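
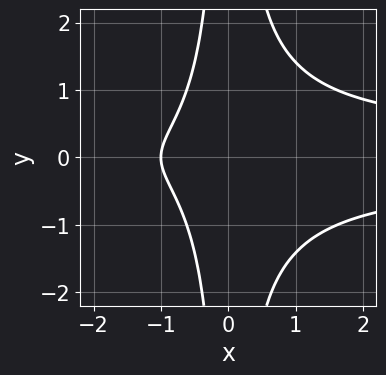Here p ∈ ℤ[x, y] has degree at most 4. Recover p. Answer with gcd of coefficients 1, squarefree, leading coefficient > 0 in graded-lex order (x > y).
x^2*y^2 - x - 1

Degree: the shape is more complex than any degree-3 curve, so deg p = 4.
Symmetries: mirror symmetry y ↦ −y ⇒ only even powers of y.
From the axis intercepts and sections: it misses every integer gridline on the y-axis; it crosses the x-axis at the gridline x = -1.
Putting this together gives p.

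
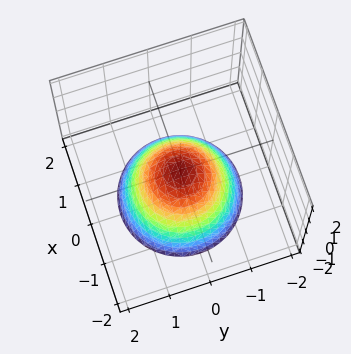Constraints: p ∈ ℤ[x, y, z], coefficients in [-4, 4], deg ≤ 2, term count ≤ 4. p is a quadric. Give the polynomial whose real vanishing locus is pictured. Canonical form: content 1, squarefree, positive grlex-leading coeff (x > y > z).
x^2 + y^2 + z

(a) The degree is 2 — a single bowl opening along one axis; a quadric.
(b) Symmetries: every cross-section ⟂ z is a circle, so x, y appear only via x² + y².
(c) Against the integer gridlines: a circular section at z = -2 has radius between 1 and 2; it meets the y-axis at y = 0 (among the integer gridlines).
(d) The integer polynomial consistent with all of this is the stated p.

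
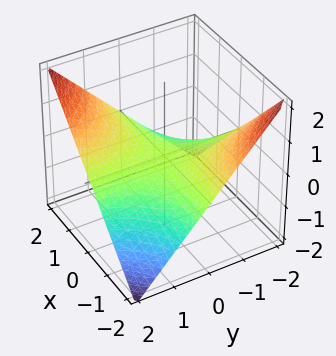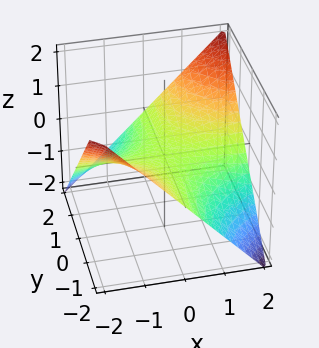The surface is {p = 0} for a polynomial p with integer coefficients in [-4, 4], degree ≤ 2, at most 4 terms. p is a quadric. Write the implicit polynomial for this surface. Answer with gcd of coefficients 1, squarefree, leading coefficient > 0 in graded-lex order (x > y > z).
x*y - 2*z

1. The degree is 2 — a hyperbolic paraboloid; a quadric.
2. Against the integer gridlines: every point of the y-axis in the box is on the surface; the visible x-axis segment lies entirely on the surface.
3. Matching integer coefficients to the picture gives p.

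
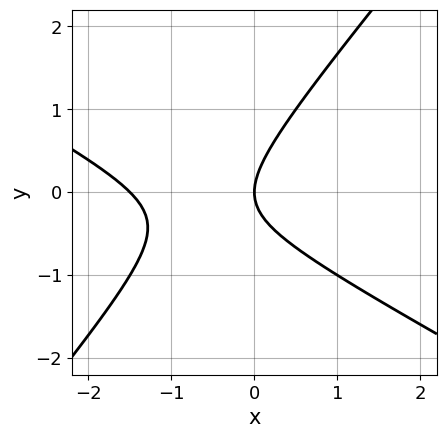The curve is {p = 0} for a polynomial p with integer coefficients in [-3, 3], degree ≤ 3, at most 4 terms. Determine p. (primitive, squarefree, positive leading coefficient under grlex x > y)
Degree: no degree-1 curve has this shape, so deg p = 2.
Reading off the gridlines: it crosses the x-axis at the gridline x = 0; it crosses the y-axis at the gridline y = 0.
The integer polynomial consistent with all of this is the stated p.

2*x^2 + 2*x*y - 3*y^2 + 3*x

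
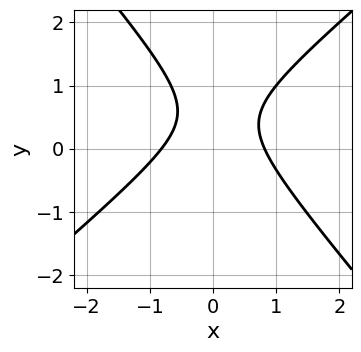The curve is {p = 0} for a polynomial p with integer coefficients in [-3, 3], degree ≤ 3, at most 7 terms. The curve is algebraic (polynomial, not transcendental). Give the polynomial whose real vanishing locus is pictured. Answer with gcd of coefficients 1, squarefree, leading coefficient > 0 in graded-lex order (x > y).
3*x^2 - x*y - 3*y^2 + 3*y - 2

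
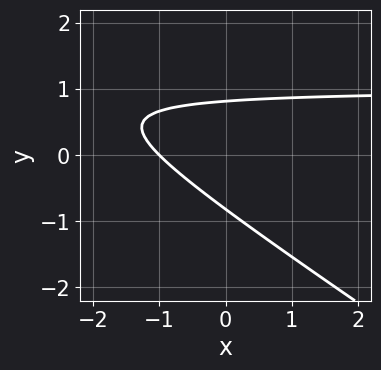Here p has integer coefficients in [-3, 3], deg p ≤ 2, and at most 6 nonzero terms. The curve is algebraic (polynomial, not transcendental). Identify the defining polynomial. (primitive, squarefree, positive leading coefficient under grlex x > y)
2*x*y + 3*y^2 - 2*x - 2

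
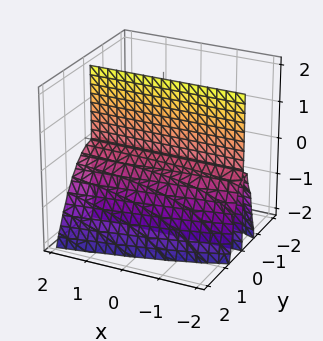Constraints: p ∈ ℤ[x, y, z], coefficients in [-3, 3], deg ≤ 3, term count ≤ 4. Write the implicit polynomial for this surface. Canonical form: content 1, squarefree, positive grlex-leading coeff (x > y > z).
x*y*z + 3*y^3 + 3*y*z

1. There are 2 components.
2. Degree: no degree-2 surface has this shape, so deg p = 3.
3. Checking where it meets the axes: it meets the y-axis at y = 0 (among the integer gridlines); the visible z-axis segment lies entirely on the surface; every point of the x-axis in the box is on the surface.
4. Assembling these constraints gives the stated polynomial.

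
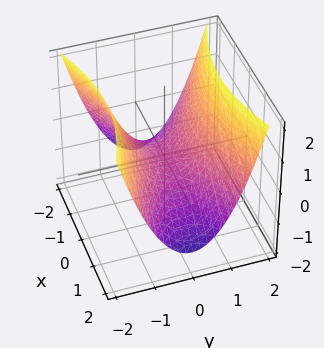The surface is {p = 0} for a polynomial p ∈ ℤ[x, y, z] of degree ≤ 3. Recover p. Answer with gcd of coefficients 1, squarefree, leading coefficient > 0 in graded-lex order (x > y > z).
1. deg p = 2. A hyperbolic paraboloid; a quadric.
2. Symmetries: mirror symmetry x ↦ −x ⇒ only even powers of x; it's symmetric under y → −y, forcing even powers of y.
3. Observable constraints: one z-axis crossing is at z = 0; it crosses the y-axis at the gridline y = 0; it crosses the x-axis at the gridline x = 0.
4. Putting this together gives p.

x^2 - 3*y^2 + 3*z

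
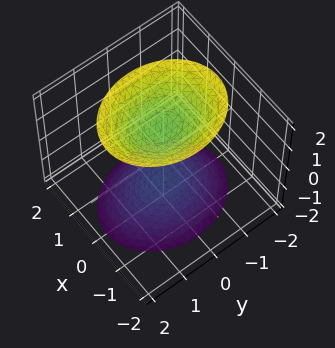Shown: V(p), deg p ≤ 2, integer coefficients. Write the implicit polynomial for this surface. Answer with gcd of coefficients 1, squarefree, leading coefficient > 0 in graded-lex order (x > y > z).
1. There are 2 components. They look like related sheets of one shape, so recover p as a whole.
2. Degree: two separate bowl-shaped sheets opening away from each other; a quadric, so deg p = 2.
3. Symmetries: mirror symmetry x ↦ −x ⇒ only even powers of x; the y ↦ −y reflection is a symmetry, so y appears only in even powers; it's symmetric under z → −z, forcing even powers of z.
4. Observable constraints: it misses every integer gridline on the y-axis; it misses every integer gridline on the x-axis.
5. Fitting integer coefficients to these (and the overall shape) gives p.

3*x^2 + 2*y^2 - 2*z^2 + 3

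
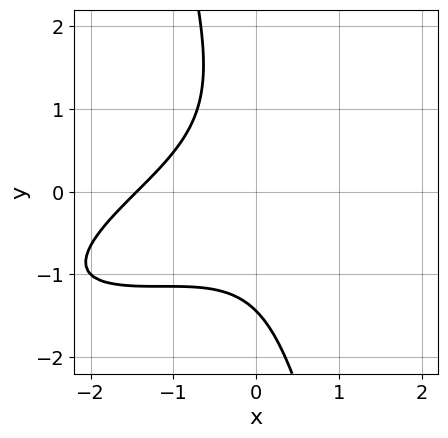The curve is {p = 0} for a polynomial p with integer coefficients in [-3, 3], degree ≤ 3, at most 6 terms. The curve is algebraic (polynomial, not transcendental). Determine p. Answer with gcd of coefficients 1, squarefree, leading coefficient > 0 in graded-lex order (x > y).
x^3 - 3*x^2*y + 3*x*y^2 + y^3 + 3

Degree: the shape is more complex than any degree-2 curve, so deg p = 3.
Matching integer coefficients to the picture gives p.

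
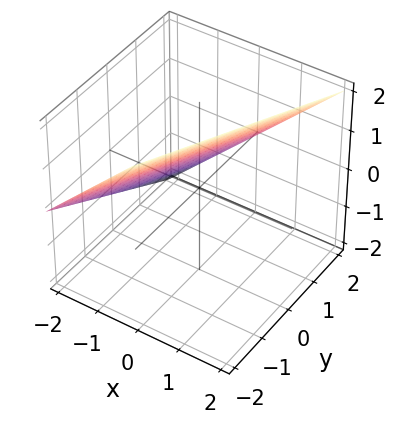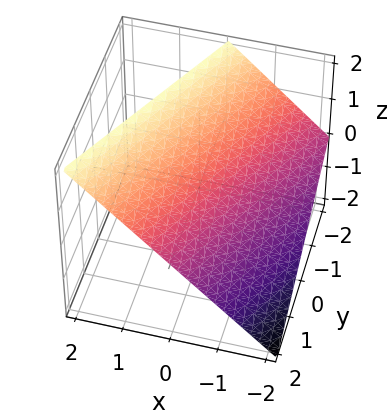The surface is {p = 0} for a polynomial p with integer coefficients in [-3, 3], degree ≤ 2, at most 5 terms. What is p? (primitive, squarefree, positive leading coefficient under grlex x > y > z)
2*x - y - 2*z + 2

The degree is 1 — every cross-section is a straight line — this is a plane.
From the visible intercepts: one x-axis crossing is at x = -1; one z-axis crossing is at z = 1; it meets the y-axis at y = 2 (among the integer gridlines).
Solving for integer coefficients yields p as stated.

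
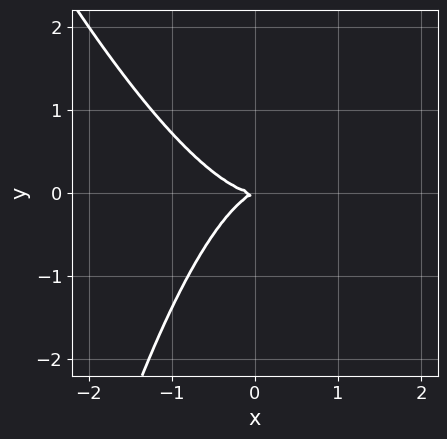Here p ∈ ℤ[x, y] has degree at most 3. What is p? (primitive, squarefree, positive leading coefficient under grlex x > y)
3*x^3 + x^2*y - x*y + 3*y^2

First, degree: the shape is more complex than any degree-2 curve, so deg p = 3.
Then, from the visible intercepts: it crosses the y-axis at the gridline y = 0; it meets the x-axis at x = 0 (among the integer gridlines).
Finally, matching integer coefficients to the picture gives p.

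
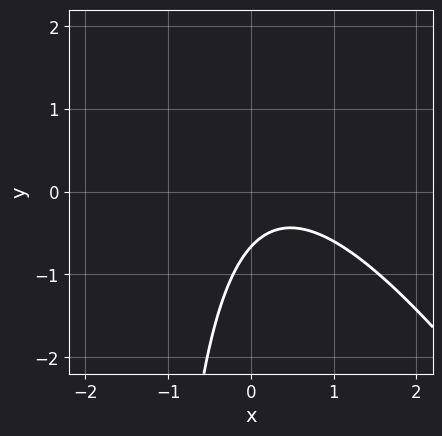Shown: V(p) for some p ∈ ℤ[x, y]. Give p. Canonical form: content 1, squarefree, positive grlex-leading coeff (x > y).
(a) The degree is 2 — the shape is more complex than any degree-1 curve.
(b) Observable constraints: it misses every integer gridline on the x-axis.
(c) Together with the visible shape, these determine p as stated.

3*x^2 + 2*x*y - 2*x + 3*y + 2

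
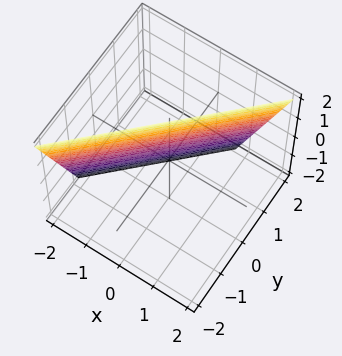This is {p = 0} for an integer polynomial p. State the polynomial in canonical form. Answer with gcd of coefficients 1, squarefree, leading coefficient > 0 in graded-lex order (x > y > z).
First, degree: the surface is flat (a plane), so deg p = 1.
Then, against the integer gridlines: it meets the z-axis at z = 2 (among the integer gridlines).
Finally, assembling these constraints gives the stated polynomial.

3*x - 3*y - z + 2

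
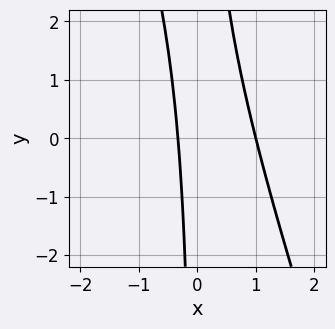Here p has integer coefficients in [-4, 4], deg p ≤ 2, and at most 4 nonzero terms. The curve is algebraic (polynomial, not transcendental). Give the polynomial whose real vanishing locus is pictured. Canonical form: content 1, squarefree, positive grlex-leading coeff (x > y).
3*x^2 + x*y - 2*x - 1

(a) The degree is 2 — no degree-1 curve has this shape.
(b) From the visible intercepts: it crosses the x-axis at the gridline x = 1; no y-intercept at any integer in the box.
(c) Together with the visible shape, these determine p as stated.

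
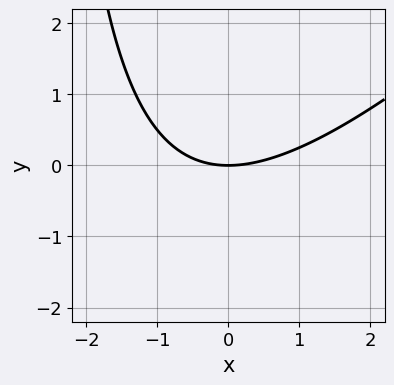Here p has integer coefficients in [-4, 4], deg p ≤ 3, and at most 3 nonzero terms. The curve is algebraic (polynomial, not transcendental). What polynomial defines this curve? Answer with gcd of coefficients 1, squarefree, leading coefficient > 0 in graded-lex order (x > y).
x^2 - x*y - 3*y

First, deg p = 2. The shape is more complex than any degree-1 curve.
Next, from the visible intercepts: it crosses the x-axis at the gridline x = 0; it meets the y-axis at y = 0 (among the integer gridlines).
Finally, together with the visible shape, these determine p as stated.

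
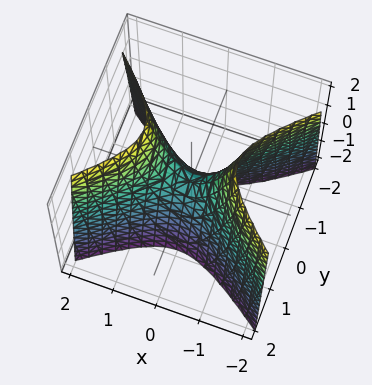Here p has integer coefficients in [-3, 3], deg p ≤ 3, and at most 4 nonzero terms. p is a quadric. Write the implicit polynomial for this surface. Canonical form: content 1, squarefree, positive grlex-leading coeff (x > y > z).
2*x^2 - 3*y^2 - z

First, degree: a hyperbolic paraboloid; a quadric, so deg p = 2.
Then, symmetries: mirror symmetry y ↦ −y ⇒ only even powers of y; mirror symmetry x ↦ −x ⇒ only even powers of x.
Then, observable constraints: it meets the z-axis at z = 0 (among the integer gridlines); it meets the y-axis at y = 0 (among the integer gridlines); it crosses the x-axis at the gridline x = 0.
Finally, matching integer coefficients to the picture gives p.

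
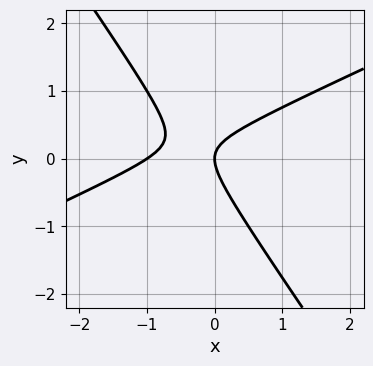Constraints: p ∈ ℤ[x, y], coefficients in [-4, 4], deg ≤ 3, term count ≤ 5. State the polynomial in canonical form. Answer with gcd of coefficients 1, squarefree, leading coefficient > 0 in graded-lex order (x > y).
2*x^2 - 3*x*y - 3*y^2 + 2*x

deg p = 2.
Reading off the gridlines: it crosses the y-axis at the gridline y = 0; among the integer gridlines, it crosses the x-axis at x ∈ {-1, 0}.
These observations pin down the coefficients.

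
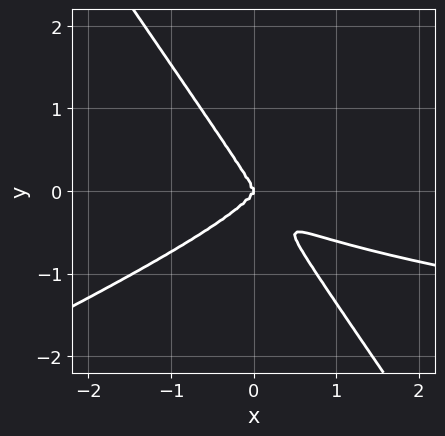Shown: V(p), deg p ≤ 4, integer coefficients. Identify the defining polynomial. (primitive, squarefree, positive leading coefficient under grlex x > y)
2*x^2*y^2 - 3*x*y^3 - 3*y^4 - x^3

1. Degree: a generic line meets the curve in up to 4 points, so deg p = 4.
2. Against the integer gridlines: one y-axis crossing is at y = 0; one x-axis crossing is at x = 0.
3. Putting this together gives p.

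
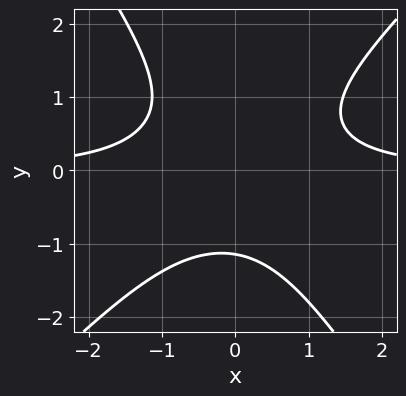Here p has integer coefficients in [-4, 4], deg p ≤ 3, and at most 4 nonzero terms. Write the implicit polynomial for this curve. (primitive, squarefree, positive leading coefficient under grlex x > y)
3*x^2*y - x*y^2 - 2*y^3 - 3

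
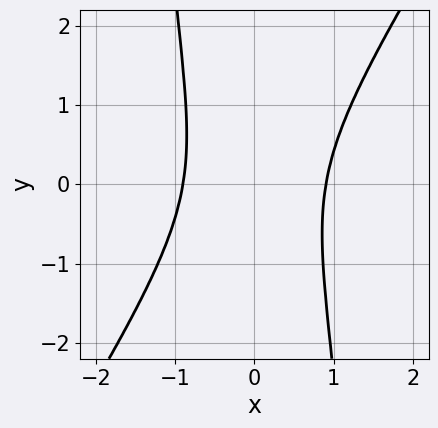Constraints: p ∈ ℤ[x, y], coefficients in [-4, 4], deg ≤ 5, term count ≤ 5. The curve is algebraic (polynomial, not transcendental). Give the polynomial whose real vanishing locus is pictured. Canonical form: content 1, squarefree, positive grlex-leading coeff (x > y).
3*x^4 - 2*x^3*y - y^2 - 2

First, degree: a generic line meets the curve in up to 4 points, so deg p = 4.
Next, from the visible intercepts: the curve avoids every integer y-axis point in the box.
Finally, the integer polynomial consistent with all of this is the stated p.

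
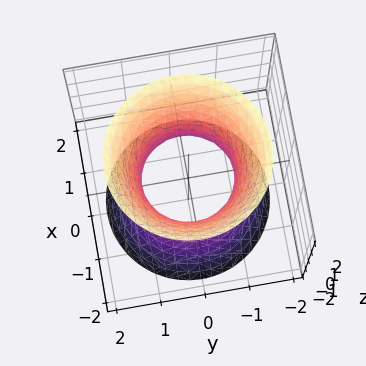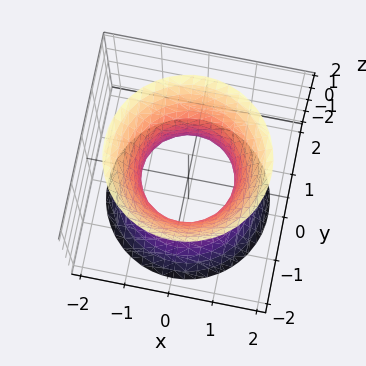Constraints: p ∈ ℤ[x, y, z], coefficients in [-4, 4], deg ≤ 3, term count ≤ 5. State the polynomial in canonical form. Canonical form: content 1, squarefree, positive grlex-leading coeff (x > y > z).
2*x^2 + 2*y^2 - z^2 - 2

deg p = 2. An hourglass — one-sheet hyperboloid; a quadric.
Symmetries: mirror symmetry z ↦ −z ⇒ only even powers of z; rotational symmetry about the z-axis ⇒ p depends on x, y only through x² + y².
Reading off the gridlines: a circular section at z = 2 has radius between 1 and 2; among the integer gridlines, it crosses the y-axis at y ∈ {-1, 1}; it misses every integer gridline on the z-axis; the x-axis gridline crossings are at x ∈ {-1, 1}.
Solving for integer coefficients yields p as stated.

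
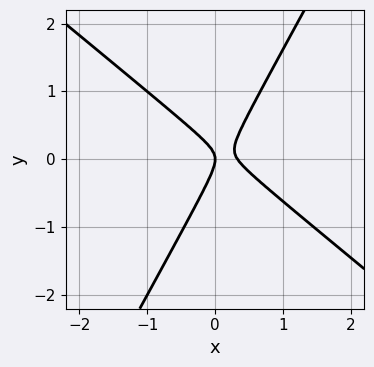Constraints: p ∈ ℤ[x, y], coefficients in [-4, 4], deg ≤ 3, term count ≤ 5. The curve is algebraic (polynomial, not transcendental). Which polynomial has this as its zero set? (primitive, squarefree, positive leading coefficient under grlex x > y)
3*x^2 + 2*x*y - 2*y^2 - x

First, degree: a generic line meets the curve in up to 2 points, so deg p = 2.
Then, against the integer gridlines: it meets the x-axis at x = 0 (among the integer gridlines); it crosses the y-axis at the gridline y = 0.
Finally, the integer polynomial consistent with all of this is the stated p.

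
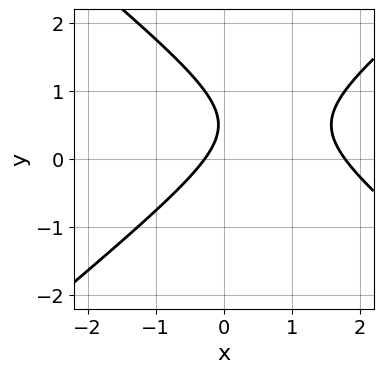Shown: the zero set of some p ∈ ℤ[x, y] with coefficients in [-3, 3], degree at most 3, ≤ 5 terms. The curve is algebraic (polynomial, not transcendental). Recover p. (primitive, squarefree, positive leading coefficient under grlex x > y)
1. The degree is 2 — no degree-1 curve has this shape.
2. Observable constraints: no y-intercept at any integer in the box.
3. Putting this together gives p.

2*x^2 - 3*y^2 - 3*x + 3*y - 1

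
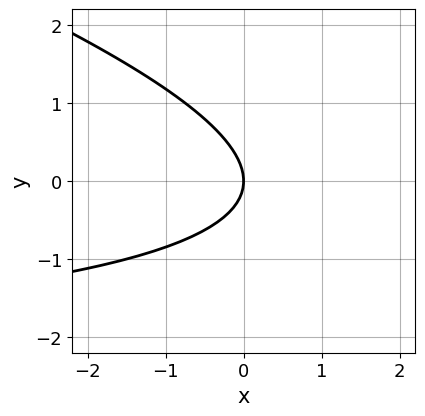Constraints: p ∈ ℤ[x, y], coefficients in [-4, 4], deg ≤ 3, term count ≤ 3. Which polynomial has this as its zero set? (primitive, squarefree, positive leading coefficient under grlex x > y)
x*y + 3*y^2 + 3*x

First, degree: no degree-1 curve has this shape, so deg p = 2.
Next, checking where it meets the axes: it meets the x-axis at x = 0 (among the integer gridlines); it crosses the y-axis at the gridline y = 0.
Finally, matching integer coefficients to the picture gives p.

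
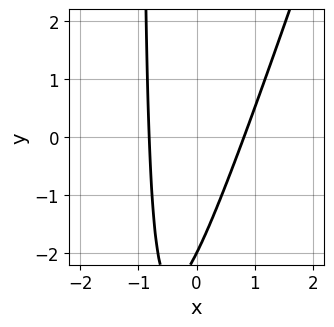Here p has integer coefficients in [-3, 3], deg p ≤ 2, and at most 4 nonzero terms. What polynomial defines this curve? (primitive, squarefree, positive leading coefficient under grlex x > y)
First, the degree is 2 — a generic line meets the curve in up to 2 points.
Next, from the visible intercepts: it meets the y-axis at y = -2 (among the integer gridlines).
Finally, fitting integer coefficients to these (and the overall shape) gives p.

3*x^2 - x*y - y - 2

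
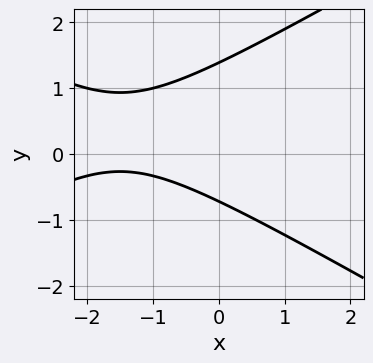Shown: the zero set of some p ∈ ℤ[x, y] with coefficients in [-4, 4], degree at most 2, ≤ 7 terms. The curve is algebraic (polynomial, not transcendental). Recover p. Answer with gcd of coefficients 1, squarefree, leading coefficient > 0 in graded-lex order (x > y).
x^2 - 3*y^2 + 3*x + 2*y + 3

(a) deg p = 2. A generic line meets the curve in up to 2 points.
(b) From the axis intercepts and sections: it misses every integer gridline on the x-axis.
(c) The integer polynomial consistent with all of this is the stated p.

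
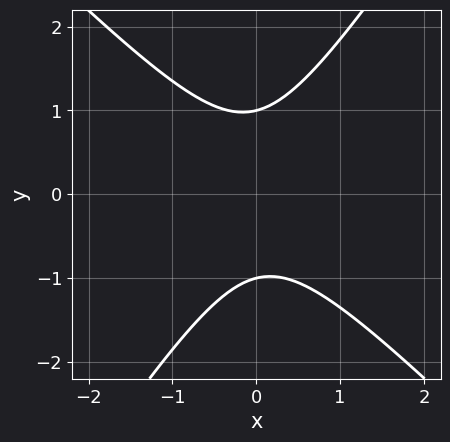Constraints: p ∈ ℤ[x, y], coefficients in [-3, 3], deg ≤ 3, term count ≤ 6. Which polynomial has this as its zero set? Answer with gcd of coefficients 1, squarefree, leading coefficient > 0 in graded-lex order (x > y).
(a) deg p = 2. No degree-1 curve has this shape.
(b) Against the integer gridlines: it misses every integer gridline on the x-axis; the y-axis gridline crossings are at y ∈ {-1, 1}.
(c) Solving for integer coefficients yields p as stated.

3*x^2 + x*y - 2*y^2 + 2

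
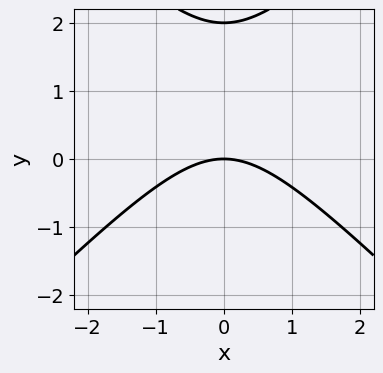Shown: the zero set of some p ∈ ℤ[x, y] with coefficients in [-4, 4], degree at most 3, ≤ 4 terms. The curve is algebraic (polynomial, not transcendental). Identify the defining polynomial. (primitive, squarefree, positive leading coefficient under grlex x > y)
1. Degree: the shape is more complex than any degree-1 curve, so deg p = 2.
2. Symmetries: it's symmetric under x → −x, forcing even powers of x.
3. Against the integer gridlines: the y-axis gridline crossings are at y ∈ {0, 2}; one x-axis crossing is at x = 0.
4. Putting this together gives p.

x^2 - y^2 + 2*y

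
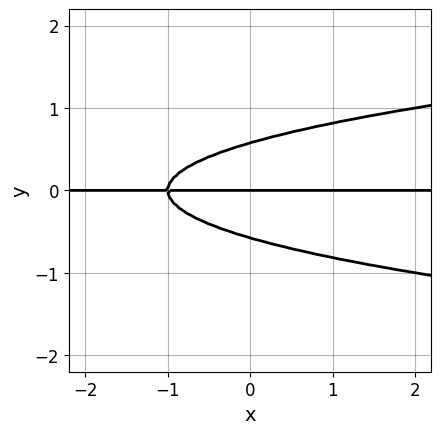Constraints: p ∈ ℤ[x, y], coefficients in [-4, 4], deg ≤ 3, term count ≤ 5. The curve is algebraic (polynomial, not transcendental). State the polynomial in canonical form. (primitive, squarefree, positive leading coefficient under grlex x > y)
3*y^3 - x*y - y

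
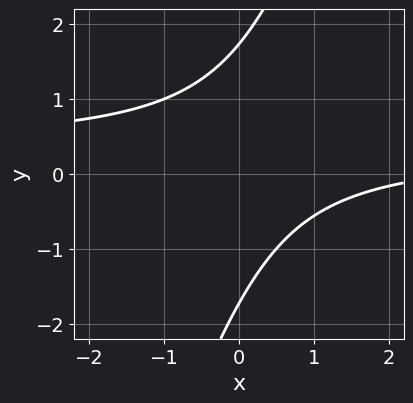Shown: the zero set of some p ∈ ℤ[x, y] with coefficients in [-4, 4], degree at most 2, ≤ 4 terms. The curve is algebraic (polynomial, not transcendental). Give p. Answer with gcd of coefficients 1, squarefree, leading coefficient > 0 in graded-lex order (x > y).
3*x*y - y^2 - x + 3

Degree: the shape is more complex than any degree-1 curve, so deg p = 2.
Against the integer gridlines: the curve avoids every integer x-axis point in the box.
Together with the visible shape, these determine p as stated.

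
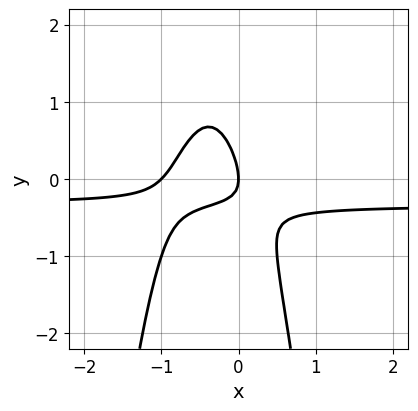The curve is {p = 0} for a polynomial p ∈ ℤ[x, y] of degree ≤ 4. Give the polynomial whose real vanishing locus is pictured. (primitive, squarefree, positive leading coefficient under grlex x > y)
First, deg p = 3. A generic line meets the curve in up to 3 points.
Then, checking where it meets the axes: the x-axis gridline crossings are at x ∈ {-1, 0}; it meets the y-axis at y = 0 (among the integer gridlines).
Finally, assembling these constraints gives the stated polynomial.

3*x^2*y + x^2 + 2*x*y + y^2 + x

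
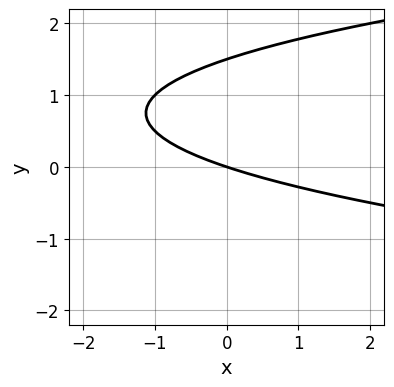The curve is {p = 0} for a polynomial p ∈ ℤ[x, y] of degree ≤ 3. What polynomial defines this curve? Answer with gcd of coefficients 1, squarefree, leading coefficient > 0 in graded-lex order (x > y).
(a) Degree: a generic line meets the curve in up to 2 points, so deg p = 2.
(b) From the axis intercepts and sections: one y-axis crossing is at y = 0; one x-axis crossing is at x = 0.
(c) The integer polynomial consistent with all of this is the stated p.

2*y^2 - x - 3*y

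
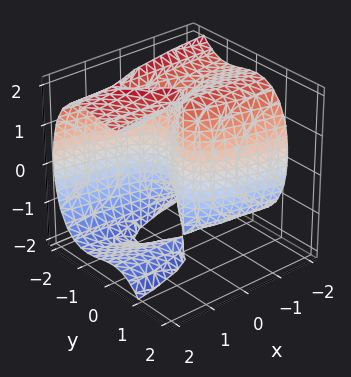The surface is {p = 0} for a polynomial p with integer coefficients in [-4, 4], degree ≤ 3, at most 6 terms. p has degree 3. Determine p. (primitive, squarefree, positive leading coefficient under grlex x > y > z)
x*z^2 - 2*y^3 - 3*y^2 - 3*x

(a) The degree is 3 — a generic line meets the surface in up to 3 points.
(b) Observable constraints: it meets the x-axis at x = 0 (among the integer gridlines); the visible z-axis segment lies entirely on the surface; one y-axis crossing is at y = 0.
(c) These observations pin down the coefficients.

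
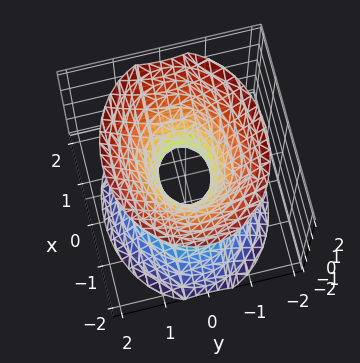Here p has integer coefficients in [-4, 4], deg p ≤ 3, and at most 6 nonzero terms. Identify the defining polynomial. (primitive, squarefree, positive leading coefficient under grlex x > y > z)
2*x^2 + 3*y^2 - 2*z^2 - 1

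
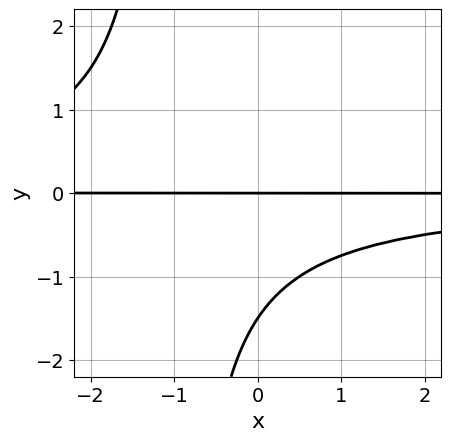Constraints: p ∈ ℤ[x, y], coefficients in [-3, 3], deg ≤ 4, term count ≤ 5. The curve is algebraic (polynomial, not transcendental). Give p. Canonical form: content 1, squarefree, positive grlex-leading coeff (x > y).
2*x*y^2 + 2*y^2 + 3*y

1. deg p = 3.
2. Observable constraints: it crosses the y-axis at the gridline y = 0; the visible x-axis segment lies entirely on the curve.
3. Solving for integer coefficients yields p as stated.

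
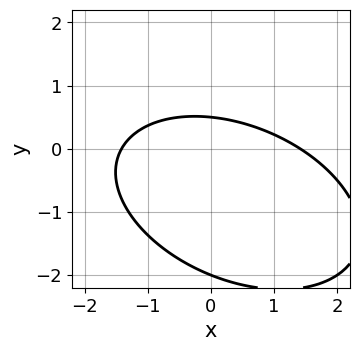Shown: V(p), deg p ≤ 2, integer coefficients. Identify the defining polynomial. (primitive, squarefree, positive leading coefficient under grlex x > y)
First, the degree is 2 — a generic line meets the curve in up to 2 points.
Next, from the visible intercepts: it meets the y-axis at y = -2 (among the integer gridlines).
Finally, these observations pin down the coefficients.

x^2 + x*y + 2*y^2 + 3*y - 2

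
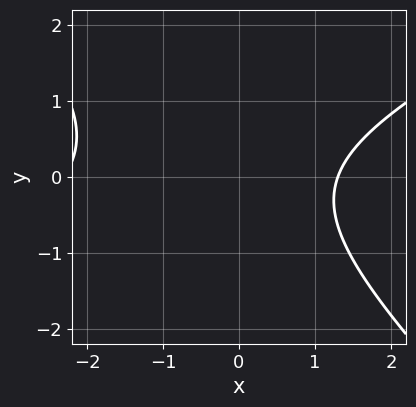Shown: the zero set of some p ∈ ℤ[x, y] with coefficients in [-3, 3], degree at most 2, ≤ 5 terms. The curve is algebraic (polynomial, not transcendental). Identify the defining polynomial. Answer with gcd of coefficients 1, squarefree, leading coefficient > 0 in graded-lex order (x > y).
x^2 - x*y - 2*y^2 + x - 3

First, the degree is 2 — no degree-1 curve has this shape.
Then, reading off the gridlines: it misses every integer gridline on the y-axis.
Finally, solving for integer coefficients yields p as stated.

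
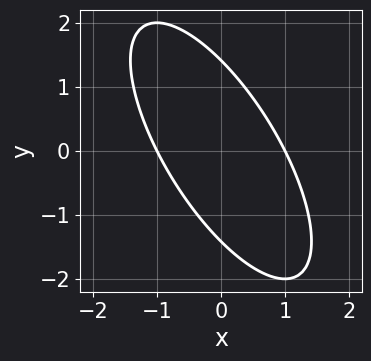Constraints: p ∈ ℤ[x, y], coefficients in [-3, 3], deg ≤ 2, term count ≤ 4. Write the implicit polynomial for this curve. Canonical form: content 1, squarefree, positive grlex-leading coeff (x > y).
2*x^2 + 2*x*y + y^2 - 2

1. The degree is 2 — the shape is more complex than any degree-1 curve.
2. From the visible intercepts: the x-axis gridline crossings are at x ∈ {-1, 1}.
3. Together with the visible shape, these determine p as stated.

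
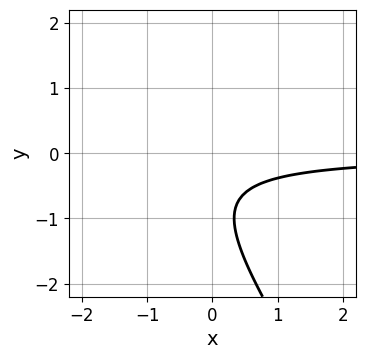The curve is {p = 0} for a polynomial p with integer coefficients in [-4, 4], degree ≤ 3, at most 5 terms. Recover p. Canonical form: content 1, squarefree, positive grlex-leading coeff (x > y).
3*x*y + 2*y^2 + 3*y + 2

1. The degree is 2 — a generic line meets the curve in up to 2 points.
2. Against the integer gridlines: no y-intercept at any integer in the box; no x-intercept at any integer in the box.
3. Solving for integer coefficients yields p as stated.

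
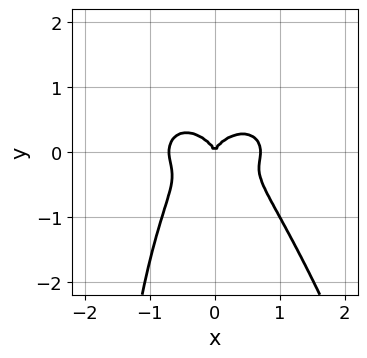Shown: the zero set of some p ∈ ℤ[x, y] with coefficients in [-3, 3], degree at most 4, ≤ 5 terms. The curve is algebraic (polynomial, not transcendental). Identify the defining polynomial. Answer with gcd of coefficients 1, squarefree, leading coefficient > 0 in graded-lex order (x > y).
2*x^4 + 3*x^2*y^2 + x*y^3 + 3*y^3 - x^2

(a) The degree is 4 — a generic line meets the curve in up to 4 points.
(b) Against the integer gridlines: it crosses the y-axis at the gridline y = 0; one x-axis crossing is at x = 0.
(c) Matching integer coefficients to the picture gives p.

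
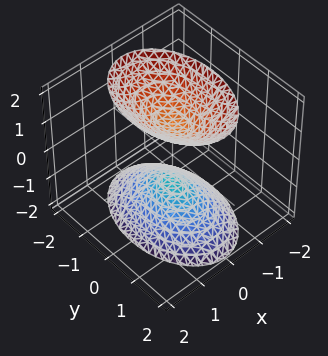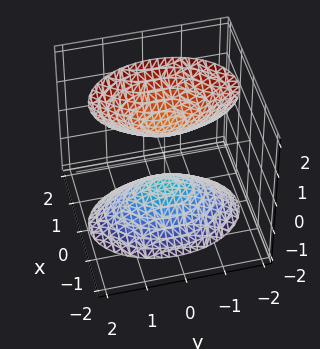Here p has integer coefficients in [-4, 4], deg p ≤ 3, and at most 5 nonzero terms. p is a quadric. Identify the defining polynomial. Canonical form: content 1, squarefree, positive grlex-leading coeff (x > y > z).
2*x^2 + y^2 - z^2 + 1

1. The picture has 2 separate pieces. Treating them together as one polynomial.
2. Degree: two sheets facing apart; a quadric, so deg p = 2.
3. Symmetries: mirror symmetry y ↦ −y ⇒ only even powers of y; the x ↦ −x reflection is a symmetry, so x appears only in even powers; the z ↦ −z reflection is a symmetry, so z appears only in even powers.
4. From the visible intercepts: it misses every integer gridline on the y-axis; among the integer gridlines, it crosses the z-axis at z ∈ {-1, 1}; no x-intercept at any integer in the box.
5. The integer polynomial consistent with all of this is the stated p.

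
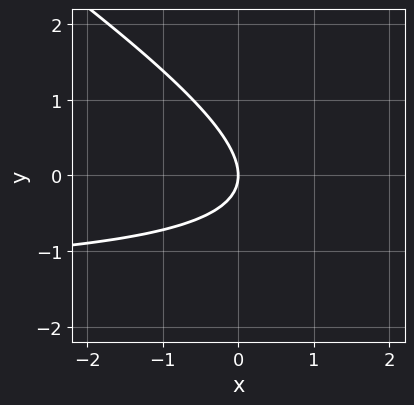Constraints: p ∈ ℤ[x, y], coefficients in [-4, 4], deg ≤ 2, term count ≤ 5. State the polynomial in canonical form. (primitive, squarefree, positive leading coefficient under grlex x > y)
1. The degree is 2 — a generic line meets the curve in up to 2 points.
2. Against the integer gridlines: one y-axis crossing is at y = 0; one x-axis crossing is at x = 0.
3. Assembling these constraints gives the stated polynomial.

2*x*y + 3*y^2 + 3*x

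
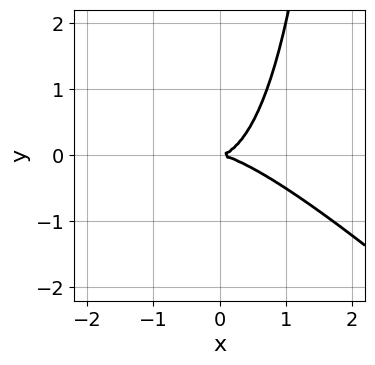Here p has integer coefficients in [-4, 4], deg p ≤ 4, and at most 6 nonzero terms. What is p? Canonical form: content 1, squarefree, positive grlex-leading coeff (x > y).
2*x^3 + 3*x^2*y + x*y^2 - 3*y^2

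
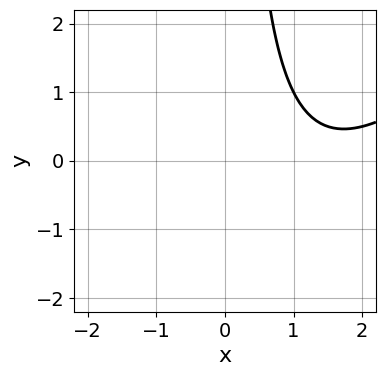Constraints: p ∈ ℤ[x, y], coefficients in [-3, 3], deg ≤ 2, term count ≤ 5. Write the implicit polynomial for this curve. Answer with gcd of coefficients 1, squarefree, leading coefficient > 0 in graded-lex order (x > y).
x^2 - x*y - 3*x + 3

1. The degree is 2 — no degree-1 curve has this shape.
2. Checking where it meets the axes: no y-intercept at any integer in the box; it misses every integer gridline on the x-axis.
3. Solving for integer coefficients yields p as stated.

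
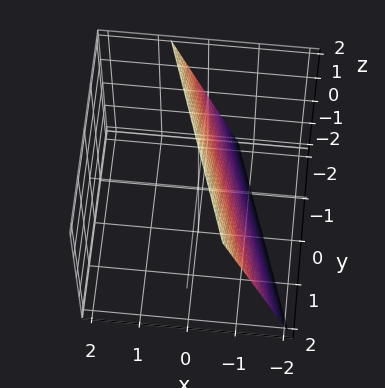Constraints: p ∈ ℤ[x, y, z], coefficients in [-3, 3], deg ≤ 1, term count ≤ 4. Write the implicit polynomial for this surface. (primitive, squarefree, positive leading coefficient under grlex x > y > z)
3*x + y - z + 2

(a) The degree is 1 — the surface is flat (a plane).
(b) Observable constraints: one y-axis crossing is at y = -2; it crosses the z-axis at the gridline z = 2.
(c) Putting this together gives p.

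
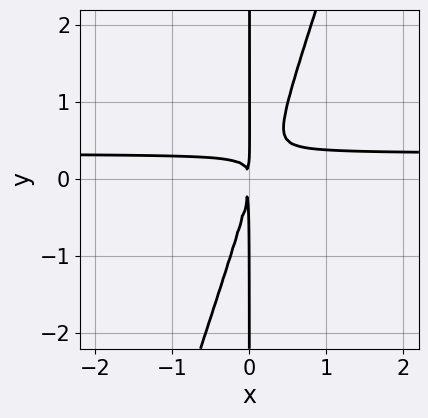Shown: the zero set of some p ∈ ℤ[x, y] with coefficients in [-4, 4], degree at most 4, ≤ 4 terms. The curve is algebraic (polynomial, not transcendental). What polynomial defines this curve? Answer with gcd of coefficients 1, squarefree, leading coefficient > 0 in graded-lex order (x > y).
(a) Degree: no degree-2 curve has this shape, so deg p = 3.
(b) From the axis intercepts and sections: every point of the y-axis in the box is on the curve.
(c) Matching integer coefficients to the picture gives p.

3*x^2*y - x*y^2 - x^2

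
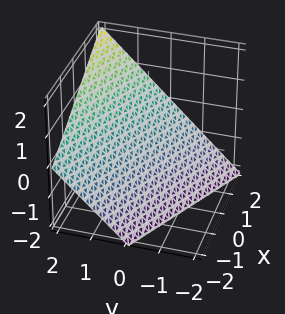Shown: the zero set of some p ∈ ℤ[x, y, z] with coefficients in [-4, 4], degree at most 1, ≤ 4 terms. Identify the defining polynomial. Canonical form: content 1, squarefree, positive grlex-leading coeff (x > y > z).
First, degree: the surface is flat (a plane), so deg p = 1.
Then, against the integer gridlines: it crosses the z-axis at the gridline z = -1; it meets the x-axis at x = 2 (among the integer gridlines).
Finally, assembling these constraints gives the stated polynomial. Check: (0, 1, 0) on the y-axis lies on the surface, and p(0, 1, 0) = 0. ✓

x + 2*y - 2*z - 2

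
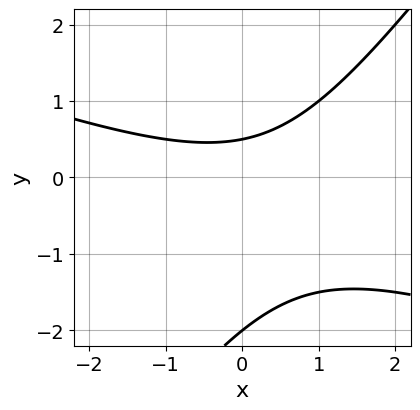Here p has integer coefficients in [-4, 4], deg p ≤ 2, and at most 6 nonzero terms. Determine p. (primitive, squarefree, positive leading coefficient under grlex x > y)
x^2 + 2*x*y - 2*y^2 - 3*y + 2

(a) The degree is 2 — no degree-1 curve has this shape.
(b) Reading off the gridlines: one y-axis crossing is at y = -2; no x-intercept at any integer in the box.
(c) Fitting integer coefficients to these (and the overall shape) gives p.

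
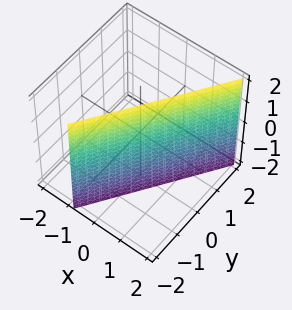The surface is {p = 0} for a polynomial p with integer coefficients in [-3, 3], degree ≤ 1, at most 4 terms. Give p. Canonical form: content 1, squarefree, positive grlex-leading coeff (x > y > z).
deg p = 1. The surface is flat (a plane).
Reading off the gridlines: it misses every integer gridline on the z-axis; it crosses the y-axis at the gridline y = -1.
Putting this together gives p.

3*x - 2*y - 2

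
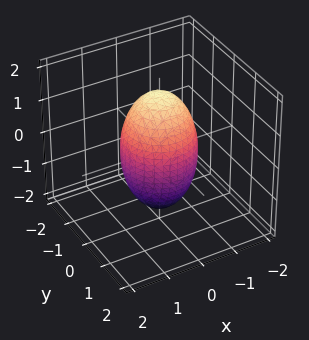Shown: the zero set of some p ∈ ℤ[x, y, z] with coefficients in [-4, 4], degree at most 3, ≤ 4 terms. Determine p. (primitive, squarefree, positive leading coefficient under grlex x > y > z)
3*x^2 + 3*y^2 + z^2 - 3

1. The degree is 2 — a closed, bounded, convex surface; a quadric.
2. Symmetries: it's symmetric under z → −z, forcing even powers of z; every cross-section ⟂ z is a circle, so x, y appear only via x² + y².
3. From the axis intercepts and sections: among the integer gridlines, it crosses the y-axis at y ∈ {-1, 1}; the x-axis gridline crossings are at x ∈ {-1, 1}.
4. The integer polynomial consistent with all of this is the stated p.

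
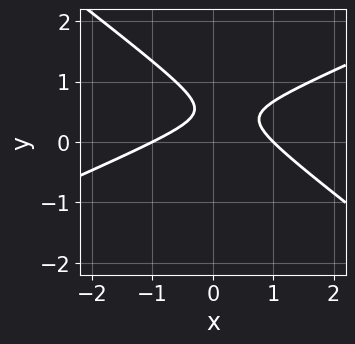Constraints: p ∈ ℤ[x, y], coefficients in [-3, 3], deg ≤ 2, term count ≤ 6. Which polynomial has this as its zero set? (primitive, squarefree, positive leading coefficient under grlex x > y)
x^2 - x*y - 3*y^2 + 3*y - 1

1. The degree is 2 — no degree-1 curve has this shape.
2. Against the integer gridlines: no y-intercept at any integer in the box; the x-axis gridline crossings are at x ∈ {-1, 1}.
3. These observations pin down the coefficients.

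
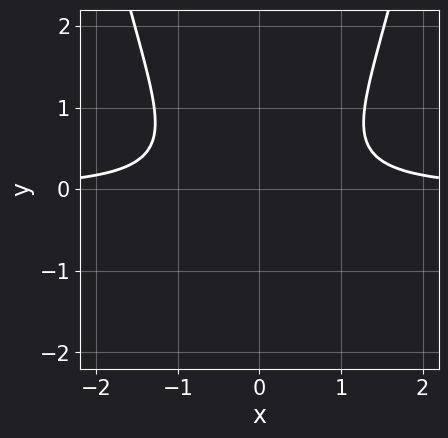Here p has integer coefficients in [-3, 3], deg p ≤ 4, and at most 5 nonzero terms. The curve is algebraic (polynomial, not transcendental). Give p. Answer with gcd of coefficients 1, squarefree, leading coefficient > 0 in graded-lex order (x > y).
First, the degree is 3 — a generic line meets the curve in up to 3 points.
Then, symmetries: it's symmetric under x → −x, forcing even powers of x.
Then, observable constraints: no y-intercept at any integer in the box; no x-intercept at any integer in the box.
Finally, putting this together gives p.

3*x^2*y - 3*y^2 - 2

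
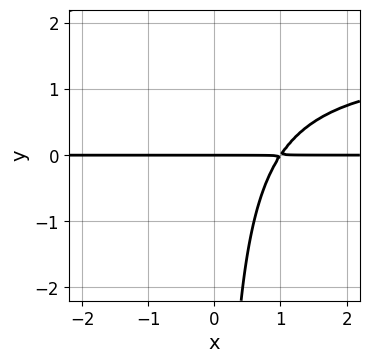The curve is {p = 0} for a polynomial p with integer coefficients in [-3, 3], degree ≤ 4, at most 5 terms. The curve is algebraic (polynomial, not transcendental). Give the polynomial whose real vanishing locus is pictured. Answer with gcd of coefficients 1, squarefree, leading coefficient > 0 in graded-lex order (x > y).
2*x*y^2 - 3*x*y + 3*y

1. Degree: a generic line meets the curve in up to 3 points, so deg p = 3.
2. Against the integer gridlines: it crosses the y-axis at the gridline y = 0; the visible x-axis segment lies entirely on the curve.
3. Putting this together gives p.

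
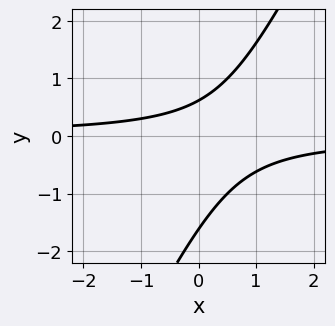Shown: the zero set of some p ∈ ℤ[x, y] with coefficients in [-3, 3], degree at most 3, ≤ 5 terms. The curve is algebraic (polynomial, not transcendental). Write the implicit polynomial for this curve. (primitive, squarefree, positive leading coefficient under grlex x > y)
First, deg p = 2.
Next, from the visible intercepts: it misses every integer gridline on the x-axis.
Finally, together with the visible shape, these determine p as stated.

2*x*y - y^2 - y + 1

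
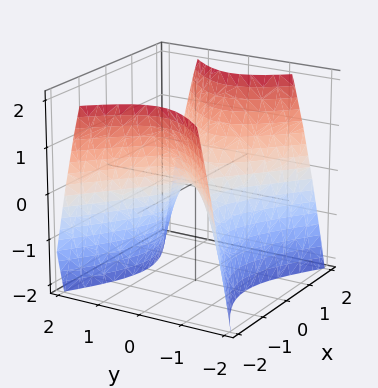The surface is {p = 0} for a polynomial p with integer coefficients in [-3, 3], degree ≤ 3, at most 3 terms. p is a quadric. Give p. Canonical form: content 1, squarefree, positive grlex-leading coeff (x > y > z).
First, degree: a hyperbolic paraboloid; a quadric, so deg p = 2.
Then, symmetries: it's symmetric under y → −y, forcing even powers of y; the x ↦ −x reflection is a symmetry, so x appears only in even powers.
Next, from the visible intercepts: it crosses the z-axis at the gridline z = 0; it crosses the x-axis at the gridline x = 0; it meets the y-axis at y = 0 (among the integer gridlines).
Finally, matching integer coefficients to the picture gives p.

2*x^2 - 3*y^2 - 2*z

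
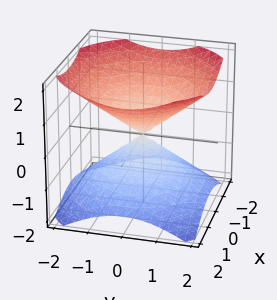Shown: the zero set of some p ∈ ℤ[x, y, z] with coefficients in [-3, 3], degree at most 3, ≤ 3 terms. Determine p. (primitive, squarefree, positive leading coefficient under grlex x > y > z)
2*x^2 + 2*y^2 - 3*z^2

(a) There are 2 components.
(b) deg p = 2.
(c) Symmetries: the z ↦ −z reflection is a symmetry, so z appears only in even powers; the z-axis is an axis of rotation, so x and y enter only as x² + y².
(d) Checking where it meets the axes: a circular section at z = -1 has radius between 1 and 2; it meets the x-axis at x = 0 (among the integer gridlines); it meets the y-axis at y = 0 (among the integer gridlines); it crosses the z-axis at the gridline z = 0.
(e) The integer polynomial consistent with all of this is the stated p.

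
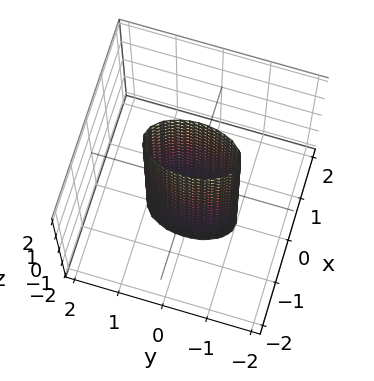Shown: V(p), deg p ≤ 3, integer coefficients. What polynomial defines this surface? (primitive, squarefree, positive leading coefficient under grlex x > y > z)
3*x^2 + y^2 - 1

deg p = 2.
Symmetries: the x ↦ −x reflection is a symmetry, so x appears only in even powers; mirror symmetry z ↦ −z ⇒ only even powers of z; the y ↦ −y reflection is a symmetry, so y appears only in even powers.
Observable constraints: among the integer gridlines, it crosses the y-axis at y ∈ {-1, 1}; no z-intercept at any integer in the box.
The integer polynomial consistent with all of this is the stated p.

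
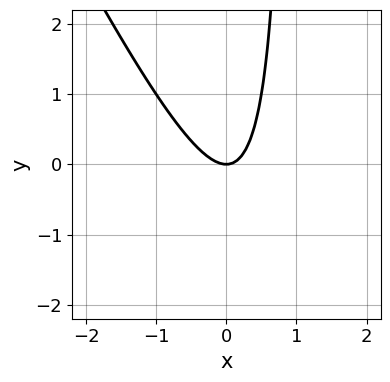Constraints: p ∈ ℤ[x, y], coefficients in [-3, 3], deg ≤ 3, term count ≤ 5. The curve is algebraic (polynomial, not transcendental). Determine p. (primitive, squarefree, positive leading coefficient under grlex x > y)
2*x^2 + x*y - y

1. The degree is 2 — the shape is more complex than any degree-1 curve.
2. From the visible intercepts: it crosses the y-axis at the gridline y = 0; one x-axis crossing is at x = 0.
3. Solving for integer coefficients yields p as stated.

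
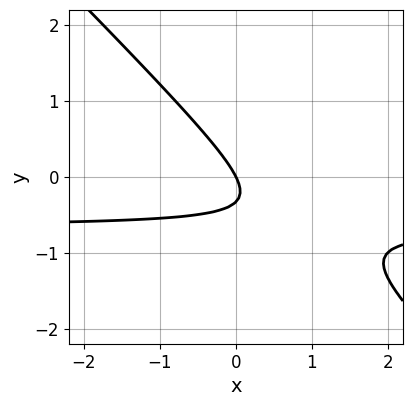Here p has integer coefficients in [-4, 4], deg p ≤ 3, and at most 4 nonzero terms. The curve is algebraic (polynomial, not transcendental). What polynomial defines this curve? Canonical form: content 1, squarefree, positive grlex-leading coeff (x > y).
3*x*y + 3*y^2 + 2*x + y

(a) The degree is 2 — no degree-1 curve has this shape.
(b) Against the integer gridlines: it crosses the y-axis at the gridline y = 0; it meets the x-axis at x = 0 (among the integer gridlines).
(c) Fitting integer coefficients to these (and the overall shape) gives p.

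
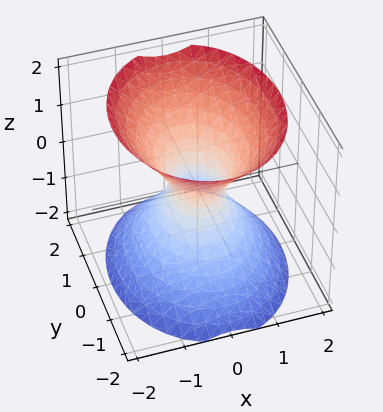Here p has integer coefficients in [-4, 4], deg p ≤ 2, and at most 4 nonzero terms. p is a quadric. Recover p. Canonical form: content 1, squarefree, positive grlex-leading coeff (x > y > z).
3*x^2 + 2*y^2 - 2*z^2 - 1

1. The degree is 2 — one connected sheet with a waist; a quadric.
2. Symmetries: it's symmetric under z → −z, forcing even powers of z; mirror symmetry x ↦ −x ⇒ only even powers of x; mirror symmetry y ↦ −y ⇒ only even powers of y.
3. From the axis intercepts and sections: no z-intercept at any integer in the box.
4. The integer polynomial consistent with all of this is the stated p.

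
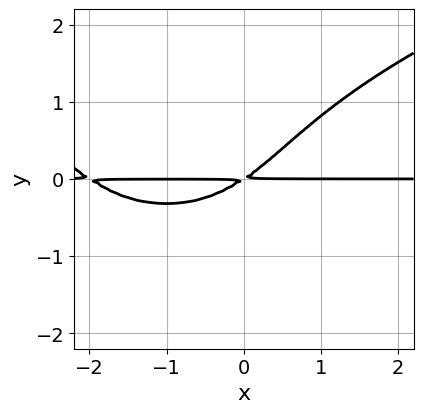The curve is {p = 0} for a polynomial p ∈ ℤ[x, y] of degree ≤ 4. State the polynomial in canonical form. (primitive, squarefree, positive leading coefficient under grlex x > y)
1. deg p = 4.
2. Reading off the gridlines: every point of the x-axis in the box is on the curve.
3. Together with the visible shape, these determine p as stated.

y^4 - x^2*y - 2*x*y + 3*y^2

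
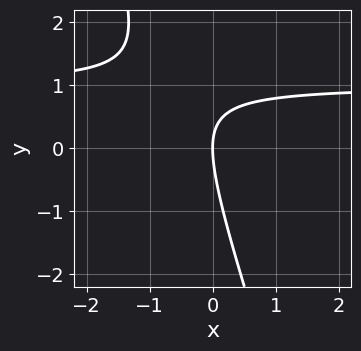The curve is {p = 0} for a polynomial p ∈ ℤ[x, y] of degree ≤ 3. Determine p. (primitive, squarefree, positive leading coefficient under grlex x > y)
1. The degree is 2 — the shape is more complex than any degree-1 curve.
2. From the visible intercepts: it crosses the x-axis at the gridline x = 0; one y-axis crossing is at y = 0.
3. Fitting integer coefficients to these (and the overall shape) gives p.

3*x*y + y^2 - 3*x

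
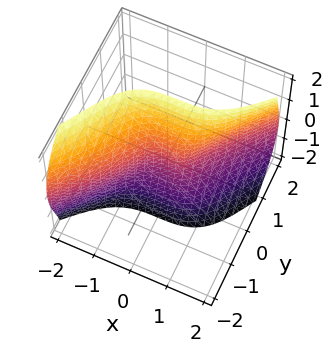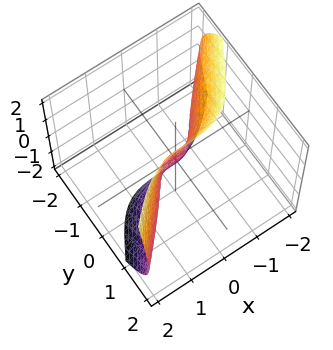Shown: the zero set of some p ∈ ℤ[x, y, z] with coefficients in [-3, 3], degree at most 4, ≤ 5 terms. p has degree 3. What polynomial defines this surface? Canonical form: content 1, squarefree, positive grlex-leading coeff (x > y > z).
3*x^3 - 3*y^3 - 3*y*z^2 + z^3 - 2*y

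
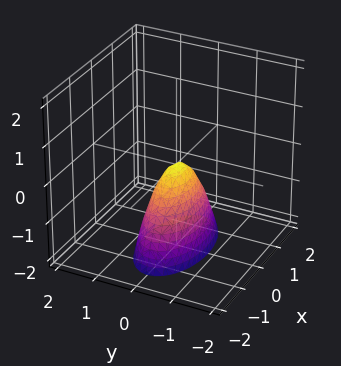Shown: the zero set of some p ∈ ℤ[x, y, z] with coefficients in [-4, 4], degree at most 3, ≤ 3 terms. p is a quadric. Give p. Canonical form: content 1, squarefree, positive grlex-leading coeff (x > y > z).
(a) The degree is 2 — a single bowl opening along one axis; a quadric.
(b) Symmetries: the y ↦ −y reflection is a symmetry, so y appears only in even powers; the x ↦ −x reflection is a symmetry, so x appears only in even powers.
(c) Against the integer gridlines: it meets the x-axis at x = 0 (among the integer gridlines); one z-axis crossing is at z = 0; one y-axis crossing is at y = 0.
(d) Fitting integer coefficients to these (and the overall shape) gives p.

x^2 + 3*y^2 + z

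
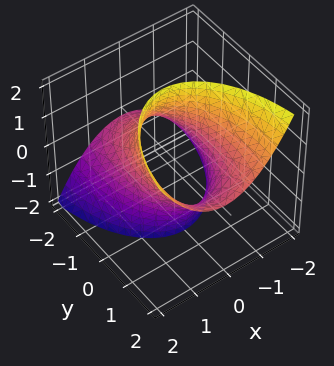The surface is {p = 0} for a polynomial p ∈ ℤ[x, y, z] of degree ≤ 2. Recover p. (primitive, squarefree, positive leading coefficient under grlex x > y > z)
First, degree: a generic line meets the surface in up to 2 points, so deg p = 2.
Then, reading off the gridlines: the surface avoids every integer z-axis point in the box; the x-axis gridline crossings are at x ∈ {-1, 1}.
Finally, matching integer coefficients to the picture gives p.

3*x^2 + y^2 - 3*y*z - 3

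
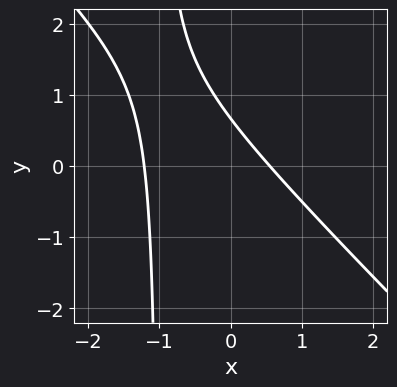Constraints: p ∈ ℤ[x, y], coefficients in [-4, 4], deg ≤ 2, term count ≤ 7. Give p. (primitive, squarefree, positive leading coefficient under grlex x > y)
3*x^2 + 3*x*y + 2*x + 3*y - 2

(a) Degree: no degree-1 curve has this shape, so deg p = 2.
(b) Matching integer coefficients to the picture gives p.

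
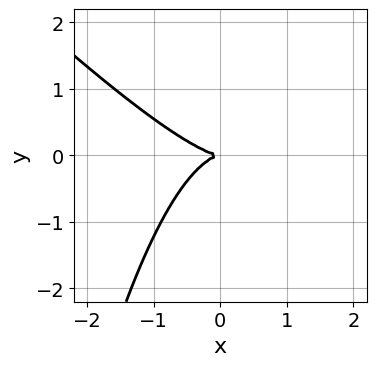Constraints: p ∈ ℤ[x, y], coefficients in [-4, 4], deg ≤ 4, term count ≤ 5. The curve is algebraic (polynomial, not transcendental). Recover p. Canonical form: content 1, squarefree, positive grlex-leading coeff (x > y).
1. deg p = 3.
2. Reading off the gridlines: it crosses the y-axis at the gridline y = 0; one x-axis crossing is at x = 0.
3. Matching integer coefficients to the picture gives p.

2*x^3 + 2*x^2*y + 3*y^2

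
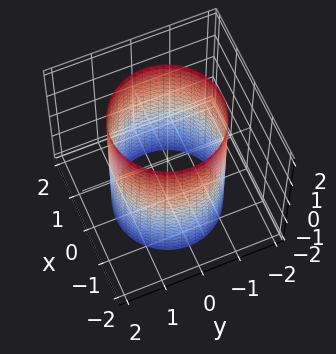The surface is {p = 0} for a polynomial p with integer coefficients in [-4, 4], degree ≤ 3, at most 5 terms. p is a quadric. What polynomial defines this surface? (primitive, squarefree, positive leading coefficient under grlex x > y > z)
x^2 + y^2 - 2

(a) The degree is 2 — a cylinder; a quadric.
(b) Symmetries: the z-axis is an axis of rotation, so x and y enter only as x² + y²; mirror symmetry z ↦ −z ⇒ only even powers of z.
(c) Observable constraints: a circular section at z = -1 has radius between 1 and 2; no z-intercept at any integer in the box.
(d) Fitting integer coefficients to these (and the overall shape) gives p.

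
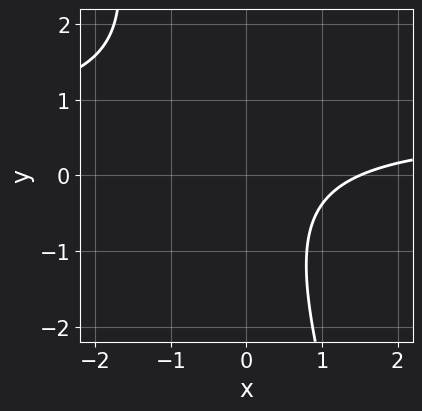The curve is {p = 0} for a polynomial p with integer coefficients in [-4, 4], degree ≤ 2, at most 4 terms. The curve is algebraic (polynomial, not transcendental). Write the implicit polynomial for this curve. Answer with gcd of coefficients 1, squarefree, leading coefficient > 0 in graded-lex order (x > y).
1. The degree is 2 — the shape is more complex than any degree-1 curve.
2. From the visible intercepts: it misses every integer gridline on the y-axis.
3. The integer polynomial consistent with all of this is the stated p.

3*x*y + y^2 - 2*x + 3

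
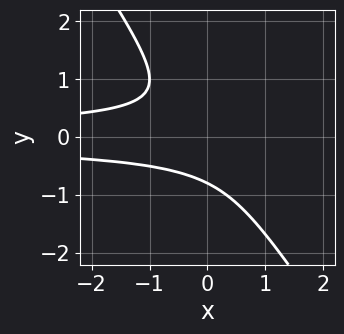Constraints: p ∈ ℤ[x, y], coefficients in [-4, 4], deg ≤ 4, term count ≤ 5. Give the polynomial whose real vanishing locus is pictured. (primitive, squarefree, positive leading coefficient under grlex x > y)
First, deg p = 3. The shape is more complex than any degree-2 curve.
Next, from the visible intercepts: no x-intercept at any integer in the box.
Finally, fitting integer coefficients to these (and the overall shape) gives p.

3*x*y^2 + 2*y^3 + 1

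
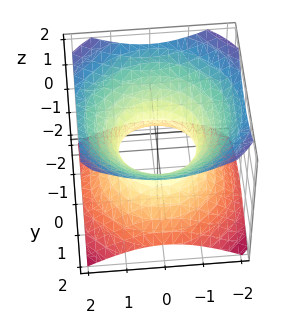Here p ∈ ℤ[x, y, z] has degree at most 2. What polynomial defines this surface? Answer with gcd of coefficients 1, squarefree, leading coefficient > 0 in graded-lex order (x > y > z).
First, the degree is 2 — one connected sheet with a waist; a quadric.
Then, symmetries: rotational symmetry about the z-axis ⇒ p depends on x, y only through x² + y²; it's symmetric under z → −z, forcing even powers of z.
Then, checking where it meets the axes: a circular section at z = -1 has radius between 1 and 2; it misses every integer gridline on the z-axis; among the integer gridlines, it crosses the x-axis at x ∈ {-1, 1}; the y-axis gridline crossings are at y ∈ {-1, 1}.
Finally, matching integer coefficients to the picture gives p.

2*x^2 + 2*y^2 - 3*z^2 - 2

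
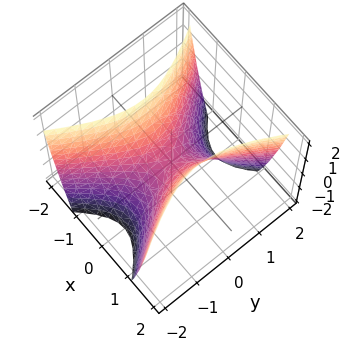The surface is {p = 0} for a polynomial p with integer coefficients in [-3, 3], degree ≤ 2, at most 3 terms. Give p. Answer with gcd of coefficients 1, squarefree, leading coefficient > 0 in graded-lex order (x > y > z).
2*x^2 - y^2 - z

deg p = 2. A saddle surface; a quadric.
Symmetries: it's symmetric under x → −x, forcing even powers of x; mirror symmetry y ↦ −y ⇒ only even powers of y.
Observable constraints: one y-axis crossing is at y = 0; it crosses the x-axis at the gridline x = 0; one z-axis crossing is at z = 0.
Assembling these constraints gives the stated polynomial.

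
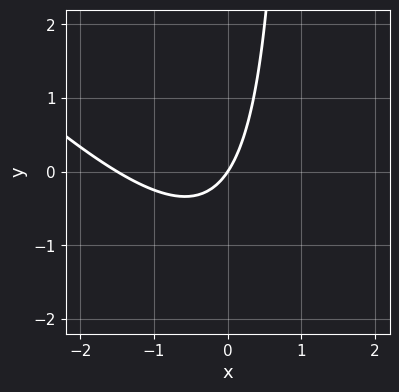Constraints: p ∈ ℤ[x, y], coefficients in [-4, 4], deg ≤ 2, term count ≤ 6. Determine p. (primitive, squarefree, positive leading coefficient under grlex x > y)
2*x^2 + 2*x*y + 3*x - 2*y

1. Degree: the shape is more complex than any degree-1 curve, so deg p = 2.
2. From the visible intercepts: one x-axis crossing is at x = 0; it crosses the y-axis at the gridline y = 0.
3. Assembling these constraints gives the stated polynomial.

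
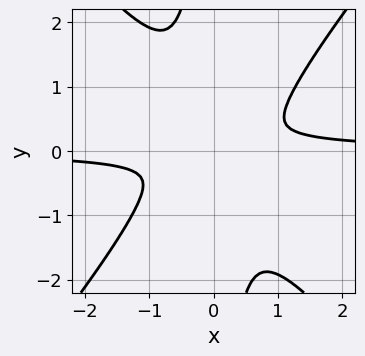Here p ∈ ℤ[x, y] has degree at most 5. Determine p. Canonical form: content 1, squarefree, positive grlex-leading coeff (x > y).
3*x^3*y - 2*x*y^3 - x^2 - 2*y^2

1. Degree: a generic line meets the curve in up to 4 points, so deg p = 4.
2. Solving for integer coefficients yields p as stated.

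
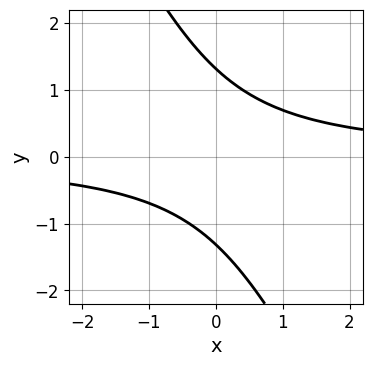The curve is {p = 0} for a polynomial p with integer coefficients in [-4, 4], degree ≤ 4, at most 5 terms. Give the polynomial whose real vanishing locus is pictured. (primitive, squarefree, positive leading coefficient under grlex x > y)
1. Degree: a generic line meets the curve in up to 4 points, so deg p = 4.
2. Against the integer gridlines: it misses every integer gridline on the x-axis.
3. The integer polynomial consistent with all of this is the stated p.

2*x*y^3 + y^4 + 3*x*y - 3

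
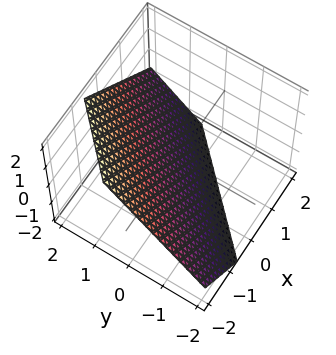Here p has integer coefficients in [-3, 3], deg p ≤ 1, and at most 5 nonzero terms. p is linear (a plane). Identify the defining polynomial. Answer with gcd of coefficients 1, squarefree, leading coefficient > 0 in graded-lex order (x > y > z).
(a) Degree: every cross-section is a straight line — this is a plane, so deg p = 1.
(b) Putting this together gives p.

3*x - 3*y + 3*z + 2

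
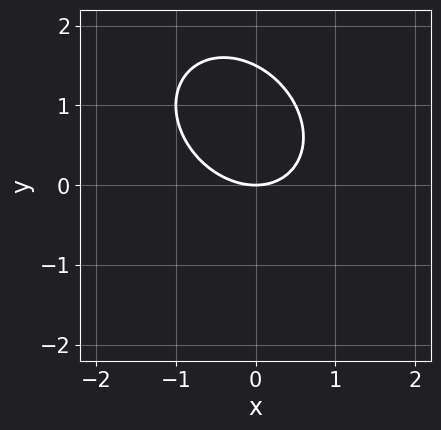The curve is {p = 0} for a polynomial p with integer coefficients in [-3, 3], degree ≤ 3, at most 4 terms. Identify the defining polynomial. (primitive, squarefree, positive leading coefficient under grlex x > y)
1. deg p = 2.
2. From the axis intercepts and sections: it meets the x-axis at x = 0 (among the integer gridlines); it crosses the y-axis at the gridline y = 0.
3. Solving for integer coefficients yields p as stated.

2*x^2 + x*y + 2*y^2 - 3*y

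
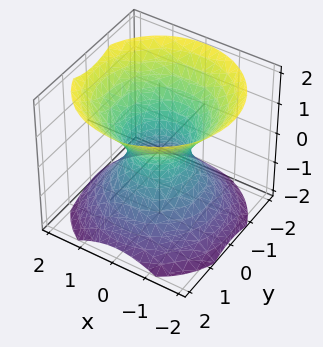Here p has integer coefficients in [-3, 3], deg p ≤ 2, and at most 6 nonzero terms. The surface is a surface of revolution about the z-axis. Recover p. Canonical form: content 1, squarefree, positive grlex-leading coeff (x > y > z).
3*x^2 + 3*y^2 - 3*z^2 - 2

1. Degree: no degree-1 surface has this shape, so deg p = 2.
2. Symmetry: every cross-section ⟂ z is a circle, so x, y appear only via x² + y².
3. From the axis intercepts and sections: the surface avoids every integer z-axis point in the box; a circular section at z = 0 has radius between 0 and 1.
4. Together with the visible shape, these determine p as stated.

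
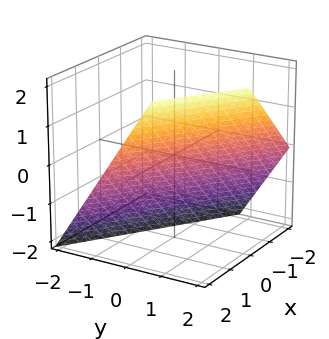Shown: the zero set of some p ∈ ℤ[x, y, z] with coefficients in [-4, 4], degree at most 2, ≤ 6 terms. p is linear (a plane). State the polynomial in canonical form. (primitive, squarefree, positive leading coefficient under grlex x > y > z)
(a) Degree: every cross-section is a straight line — this is a plane, so deg p = 1.
(b) From the visible intercepts: one z-axis crossing is at z = -1; it crosses the x-axis at the gridline x = 1.
(c) Together with the visible shape, these determine p as stated.

2*x + 3*y - 2*z - 2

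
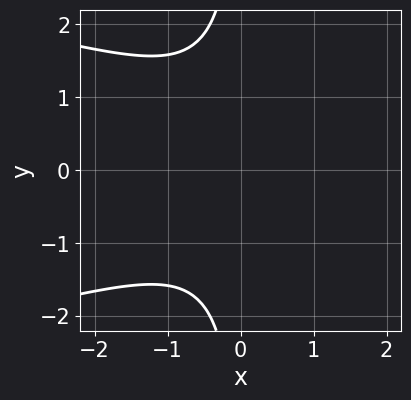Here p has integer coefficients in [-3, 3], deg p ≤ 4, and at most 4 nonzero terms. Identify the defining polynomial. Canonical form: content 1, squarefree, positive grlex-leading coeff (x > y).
2*x*y^2 + 2*x^2 + 3

1. deg p = 3. The shape is more complex than any degree-2 curve.
2. Symmetries: it's symmetric under y → −y, forcing even powers of y.
3. Observable constraints: it misses every integer gridline on the x-axis; no y-intercept at any integer in the box.
4. The integer polynomial consistent with all of this is the stated p.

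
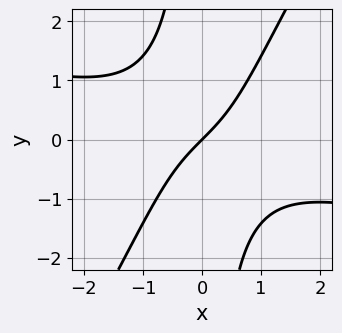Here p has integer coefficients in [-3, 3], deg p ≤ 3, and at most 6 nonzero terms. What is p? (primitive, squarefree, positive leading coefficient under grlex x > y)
(a) The degree is 3 — no degree-2 curve has this shape.
(b) Checking where it meets the axes: one y-axis crossing is at y = 0; it meets the x-axis at x = 0 (among the integer gridlines).
(c) Fitting integer coefficients to these (and the overall shape) gives p.

x^3 + 3*x^2*y - 2*x*y^2 + 3*x - 3*y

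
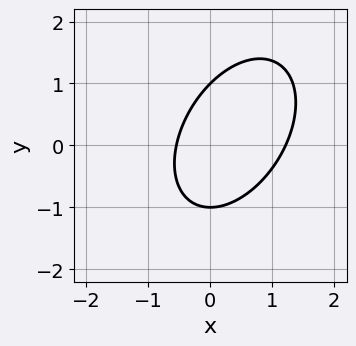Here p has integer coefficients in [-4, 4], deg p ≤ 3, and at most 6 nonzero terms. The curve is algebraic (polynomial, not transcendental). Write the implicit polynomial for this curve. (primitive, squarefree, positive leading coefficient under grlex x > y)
1. Degree: the shape is more complex than any degree-1 curve, so deg p = 2.
2. Reading off the gridlines: the y-axis gridline crossings are at y ∈ {-1, 1}.
3. Matching integer coefficients to the picture gives p.

3*x^2 - 2*x*y + 2*y^2 - 2*x - 2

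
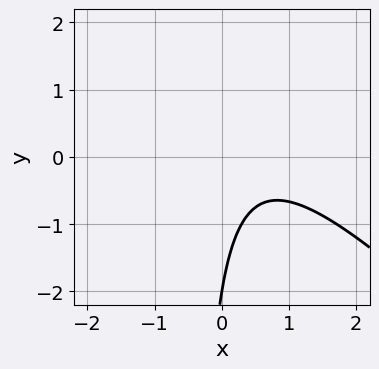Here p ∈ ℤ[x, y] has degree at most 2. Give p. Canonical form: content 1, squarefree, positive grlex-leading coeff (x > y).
1. The degree is 2 — no degree-1 curve has this shape.
2. Reading off the gridlines: it crosses the y-axis at the gridline y = -2; it misses every integer gridline on the x-axis.
3. Solving for integer coefficients yields p as stated.

2*x^2 + 2*x*y - 2*x + y + 2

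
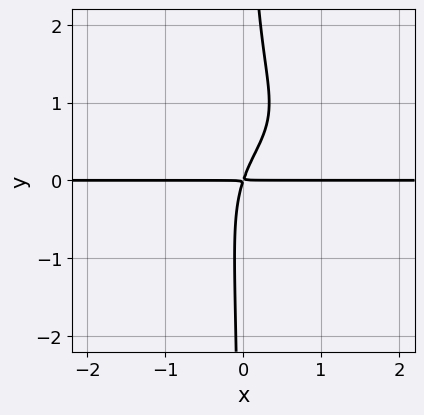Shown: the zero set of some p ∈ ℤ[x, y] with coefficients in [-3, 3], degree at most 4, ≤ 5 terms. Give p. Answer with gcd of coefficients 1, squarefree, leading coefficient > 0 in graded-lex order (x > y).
3*x*y^3 - 3*x*y^2 + 3*x*y - y^2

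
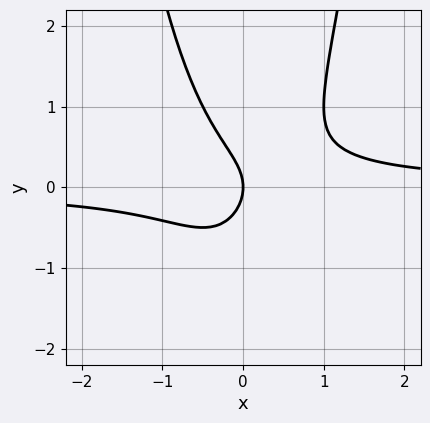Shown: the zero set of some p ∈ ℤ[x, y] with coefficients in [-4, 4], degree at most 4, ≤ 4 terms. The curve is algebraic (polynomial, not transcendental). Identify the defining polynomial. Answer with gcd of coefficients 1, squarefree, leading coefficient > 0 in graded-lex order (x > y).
2*x^2*y - y^2 - x

deg p = 3. The shape is more complex than any degree-2 curve.
From the axis intercepts and sections: it meets the y-axis at y = 0 (among the integer gridlines); one x-axis crossing is at x = 0.
The integer polynomial consistent with all of this is the stated p.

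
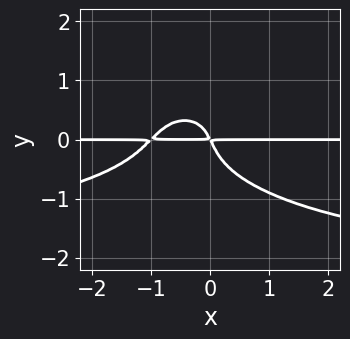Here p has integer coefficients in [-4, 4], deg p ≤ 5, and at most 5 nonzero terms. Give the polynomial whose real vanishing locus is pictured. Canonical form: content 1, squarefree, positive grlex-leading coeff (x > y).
x^2*y^2 + 3*y^4 + 2*x^2*y + 2*x*y + y^2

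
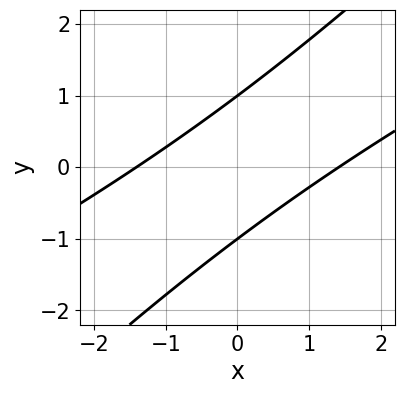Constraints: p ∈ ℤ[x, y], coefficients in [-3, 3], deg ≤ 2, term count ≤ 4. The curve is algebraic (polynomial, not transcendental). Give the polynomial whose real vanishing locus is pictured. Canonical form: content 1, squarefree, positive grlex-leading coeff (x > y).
(a) The degree is 2 — a generic line meets the curve in up to 2 points.
(b) Checking where it meets the axes: among the integer gridlines, it crosses the y-axis at y ∈ {-1, 1}.
(c) These observations pin down the coefficients.

x^2 - 3*x*y + 2*y^2 - 2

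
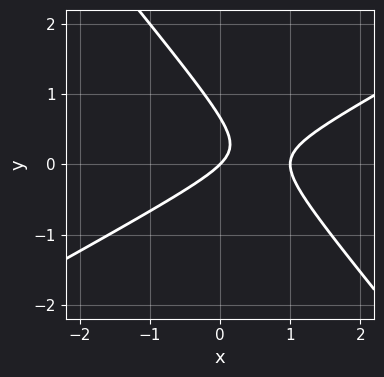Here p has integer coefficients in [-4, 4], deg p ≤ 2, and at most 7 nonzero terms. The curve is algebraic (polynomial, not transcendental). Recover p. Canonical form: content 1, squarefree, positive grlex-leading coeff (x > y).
2*x^2 - 2*x*y - 3*y^2 - 2*x + 2*y

Degree: the shape is more complex than any degree-1 curve, so deg p = 2.
Checking where it meets the axes: one y-axis crossing is at y = 0; among the integer gridlines, it crosses the x-axis at x ∈ {0, 1}.
Solving for integer coefficients yields p as stated.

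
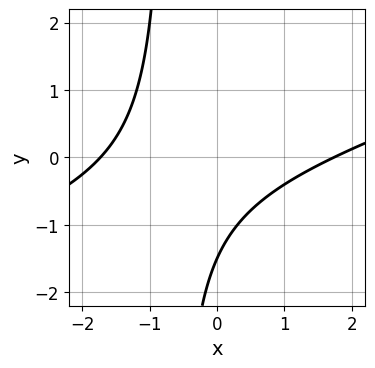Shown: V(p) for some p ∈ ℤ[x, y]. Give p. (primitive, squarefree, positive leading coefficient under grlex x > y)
1. Degree: a generic line meets the curve in up to 2 points, so deg p = 2.
2. Putting this together gives p.

x^2 - 3*x*y - 2*y - 3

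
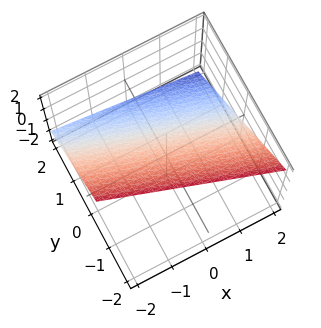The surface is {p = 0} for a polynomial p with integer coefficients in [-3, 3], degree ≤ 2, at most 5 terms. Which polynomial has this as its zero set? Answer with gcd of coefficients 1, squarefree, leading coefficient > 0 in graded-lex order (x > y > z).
Degree: every cross-section is a straight line — this is a plane, so deg p = 1.
From the axis intercepts and sections: it meets the x-axis at x = 2 (among the integer gridlines).
Solving for integer coefficients yields p as stated.

x + 3*y + 3*z - 2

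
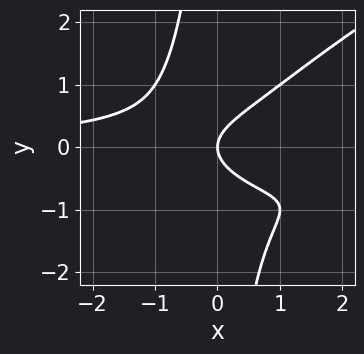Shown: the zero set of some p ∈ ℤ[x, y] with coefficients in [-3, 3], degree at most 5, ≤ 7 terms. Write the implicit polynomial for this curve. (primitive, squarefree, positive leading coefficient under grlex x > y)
First, the degree is 4 — the shape is more complex than any degree-3 curve.
Then, against the integer gridlines: it meets the x-axis at x = 0 (among the integer gridlines); it crosses the y-axis at the gridline y = 0.
Finally, these observations pin down the coefficients.

x^2*y^2 - 2*x*y^3 + 2*x^2*y - 3*y^2 + 2*x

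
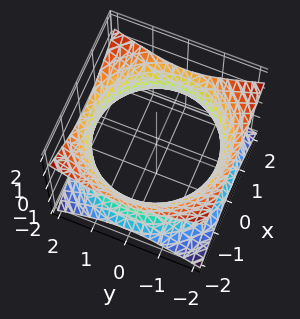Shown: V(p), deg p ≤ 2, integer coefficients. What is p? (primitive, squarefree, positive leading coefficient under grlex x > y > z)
x^2 + y^2 - 2*z^2 - 3

deg p = 2. One connected sheet with a waist; a quadric.
Symmetry: every cross-section ⟂ z is a circle, so x, y appear only via x² + y²; the z ↦ −z reflection is a symmetry, so z appears only in even powers.
Checking where it meets the axes: no z-intercept at any integer in the box; a circular section at z = 0 has radius between 1 and 2.
Fitting integer coefficients to these (and the overall shape) gives p.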